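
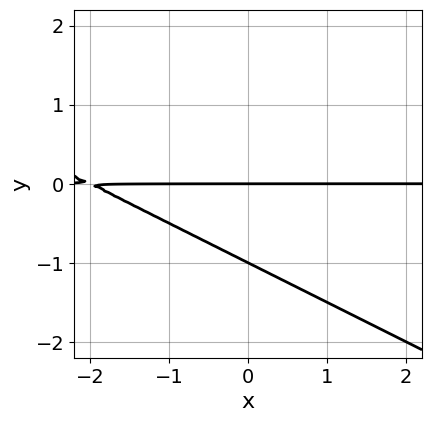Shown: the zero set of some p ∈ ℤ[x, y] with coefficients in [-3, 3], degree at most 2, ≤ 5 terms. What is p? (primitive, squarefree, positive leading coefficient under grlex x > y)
1. The degree is 2 — a generic line meets the curve in up to 2 points.
2. Observable constraints: the visible x-axis segment lies entirely on the curve; the y-axis gridline crossings are at y ∈ {-1, 0}.
3. The integer polynomial consistent with all of this is the stated p.

x*y + 2*y^2 + 2*y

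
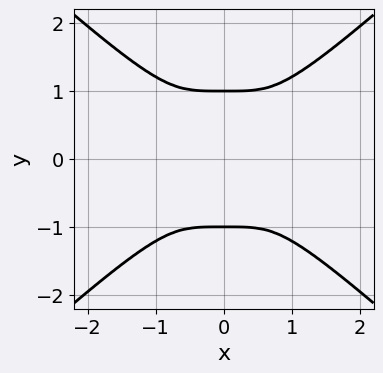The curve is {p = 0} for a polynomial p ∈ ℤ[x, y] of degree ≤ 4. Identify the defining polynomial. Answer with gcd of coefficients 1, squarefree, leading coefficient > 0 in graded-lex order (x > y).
2*x^4 - 3*y^4 + 3*y^2

deg p = 4.
Symmetries: it's symmetric under y → −y, forcing even powers of y; it's symmetric under x → −x, forcing even powers of x.
From the visible intercepts: the y-axis gridline crossings are at y ∈ {-1, 1}.
Assembling these constraints gives the stated polynomial.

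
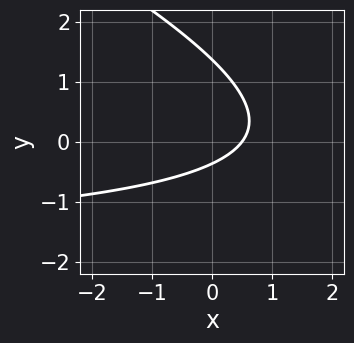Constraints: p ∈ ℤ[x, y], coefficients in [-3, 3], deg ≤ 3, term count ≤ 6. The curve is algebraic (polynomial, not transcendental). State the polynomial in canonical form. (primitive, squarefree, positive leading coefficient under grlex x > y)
(a) The degree is 2 — no degree-1 curve has this shape.
(b) Solving for integer coefficients yields p as stated.

x*y + 2*y^2 + 2*x - 2*y - 1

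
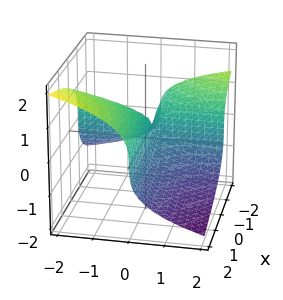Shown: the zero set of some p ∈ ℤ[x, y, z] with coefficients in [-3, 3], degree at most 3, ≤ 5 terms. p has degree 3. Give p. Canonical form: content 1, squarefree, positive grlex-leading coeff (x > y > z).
(a) The degree is 3 — a generic line meets the surface in up to 3 points.
(b) Observable constraints: it meets the y-axis at y = 0 (among the integer gridlines); it crosses the z-axis at the gridline z = 0; every point of the x-axis in the box is on the surface.
(c) Fitting integer coefficients to these (and the overall shape) gives p.

z^3 + x*y + y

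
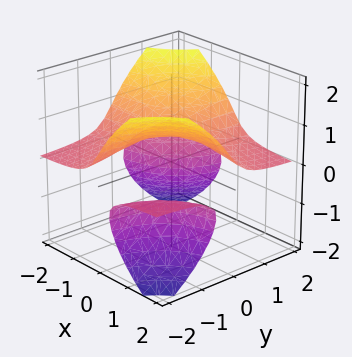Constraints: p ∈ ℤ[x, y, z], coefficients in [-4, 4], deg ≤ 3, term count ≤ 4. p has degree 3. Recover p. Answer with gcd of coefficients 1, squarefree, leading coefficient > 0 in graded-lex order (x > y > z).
3*x*y*z + 2*z^3 - 1

There are 3 components. Treating them together as one polynomial.
deg p = 3. A generic line meets the surface in up to 3 points.
From the visible intercepts: no x-intercept at any integer in the box; no y-intercept at any integer in the box.
Solving for integer coefficients yields p as stated.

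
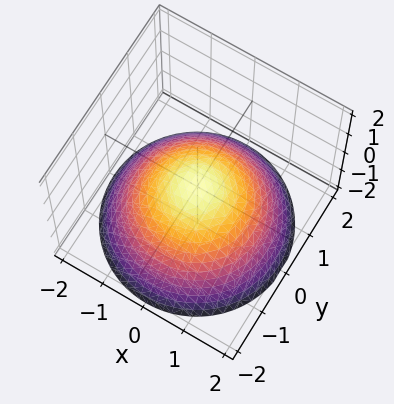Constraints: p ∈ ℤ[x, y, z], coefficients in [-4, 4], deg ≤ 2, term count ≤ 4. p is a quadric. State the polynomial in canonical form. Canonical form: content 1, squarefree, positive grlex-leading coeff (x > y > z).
The degree is 2 — a single bowl opening along one axis; a quadric.
Symmetry: the surface is invariant under rotation about z: p = q(x² + y², z).
Observable constraints: a circular section at z = -1 has radius between 1 and 2; it crosses the x-axis at the gridline x = 0; it meets the y-axis at y = 0 (among the integer gridlines).
Solving for integer coefficients yields p as stated.

x^2 + y^2 + 2*z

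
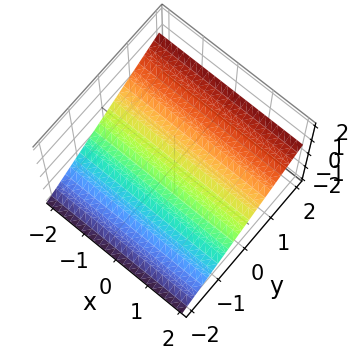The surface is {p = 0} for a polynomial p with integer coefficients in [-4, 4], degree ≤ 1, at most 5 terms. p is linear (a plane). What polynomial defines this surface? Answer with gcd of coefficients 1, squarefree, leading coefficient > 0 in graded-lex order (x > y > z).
2*y - 3*z - 2

The degree is 1 — the surface is flat (a plane).
From the visible intercepts: it misses every integer gridline on the x-axis; it crosses the y-axis at the gridline y = 1.
Solving for integer coefficients yields p as stated.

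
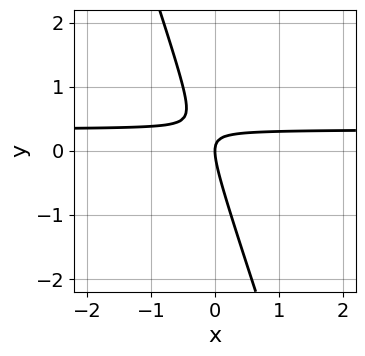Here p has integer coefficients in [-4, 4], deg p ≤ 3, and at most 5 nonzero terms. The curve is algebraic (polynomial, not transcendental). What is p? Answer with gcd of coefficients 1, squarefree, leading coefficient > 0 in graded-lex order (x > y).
3*x*y + y^2 - x

1. deg p = 2. A generic line meets the curve in up to 2 points.
2. Against the integer gridlines: it crosses the y-axis at the gridline y = 0; one x-axis crossing is at x = 0.
3. Assembling these constraints gives the stated polynomial.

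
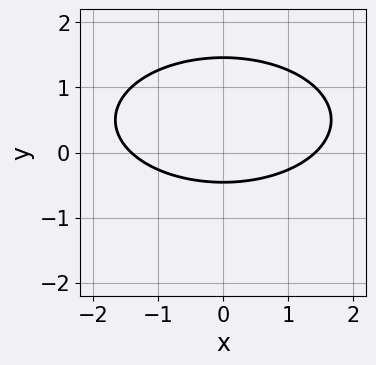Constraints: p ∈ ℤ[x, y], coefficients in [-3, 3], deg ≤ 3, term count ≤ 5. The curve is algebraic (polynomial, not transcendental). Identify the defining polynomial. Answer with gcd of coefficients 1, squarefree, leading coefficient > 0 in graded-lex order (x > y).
x^2 + 3*y^2 - 3*y - 2

The degree is 2 — no degree-1 curve has this shape.
Symmetries: it's symmetric under x → −x, forcing even powers of x.
Matching integer coefficients to the picture gives p.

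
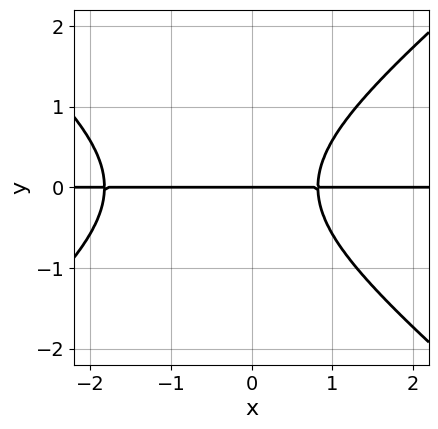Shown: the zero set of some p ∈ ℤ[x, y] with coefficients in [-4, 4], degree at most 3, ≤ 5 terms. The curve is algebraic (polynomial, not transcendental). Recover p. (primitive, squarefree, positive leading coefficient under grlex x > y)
Degree: a generic line meets the curve in up to 3 points, so deg p = 3.
Observable constraints: the visible x-axis segment lies entirely on the curve; it crosses the y-axis at the gridline y = 0.
These observations pin down the coefficients.

2*x^2*y - 3*y^3 + 2*x*y - 3*y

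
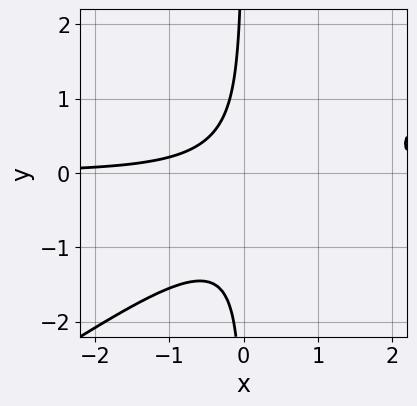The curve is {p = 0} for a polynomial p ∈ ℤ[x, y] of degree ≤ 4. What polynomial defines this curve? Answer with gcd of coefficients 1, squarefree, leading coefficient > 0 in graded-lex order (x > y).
2*x^2*y - 3*x*y^2 - 2*x*y - 1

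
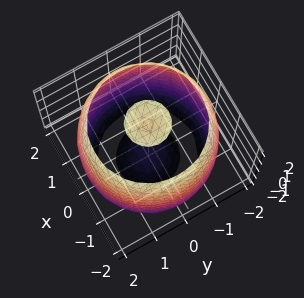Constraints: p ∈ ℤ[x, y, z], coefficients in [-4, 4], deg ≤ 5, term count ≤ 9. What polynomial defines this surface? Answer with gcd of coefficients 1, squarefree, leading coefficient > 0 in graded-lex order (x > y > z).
x^4 + 2*x^2*y^2 + y^4 - 3*x^2 - 3*y^2 + z^2 - 3

First, I count 3 distinct pieces. Treating them together as one polynomial.
Then, deg p = 4. The shape is more complex than any degree-3 surface.
Then, symmetries: the z-axis is an axis of rotation, so x and y enter only as x² + y².
Next, against the integer gridlines: a circular section at z = -1 has radius between 1 and 2.
Finally, together with the visible shape, these determine p as stated.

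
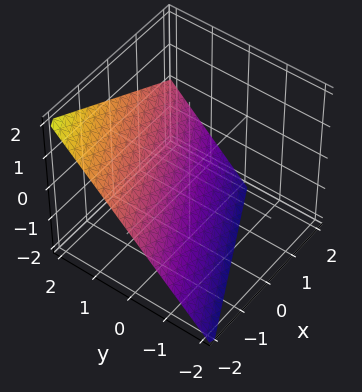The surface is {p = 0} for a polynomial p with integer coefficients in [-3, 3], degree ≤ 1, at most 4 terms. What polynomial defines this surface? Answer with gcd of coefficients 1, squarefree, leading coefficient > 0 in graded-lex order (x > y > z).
First, the degree is 1 — the surface is flat (a plane).
Then, checking where it meets the axes: it meets the z-axis at z = -1 (among the integer gridlines); one y-axis crossing is at y = 1; it crosses the x-axis at the gridline x = -2.
Finally, fitting integer coefficients to these (and the overall shape) gives p.

x - 2*y + 2*z + 2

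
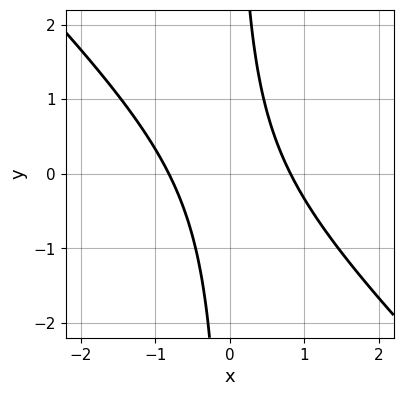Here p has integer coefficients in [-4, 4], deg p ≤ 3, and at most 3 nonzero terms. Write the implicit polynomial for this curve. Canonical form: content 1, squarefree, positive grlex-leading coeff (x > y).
deg p = 2. The shape is more complex than any degree-1 curve.
From the visible intercepts: no y-intercept at any integer in the box.
Fitting integer coefficients to these (and the overall shape) gives p.

3*x^2 + 3*x*y - 2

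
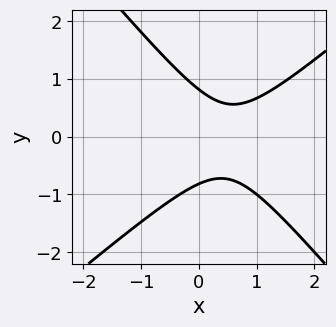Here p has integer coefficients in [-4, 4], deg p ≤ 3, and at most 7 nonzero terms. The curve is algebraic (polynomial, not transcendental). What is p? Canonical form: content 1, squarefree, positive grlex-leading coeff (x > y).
3*x^2 - x*y - 3*y^2 - 3*x + 2

deg p = 2.
Checking where it meets the axes: no x-intercept at any integer in the box.
Together with the visible shape, these determine p as stated.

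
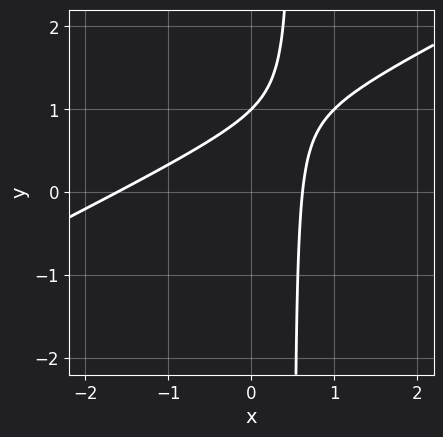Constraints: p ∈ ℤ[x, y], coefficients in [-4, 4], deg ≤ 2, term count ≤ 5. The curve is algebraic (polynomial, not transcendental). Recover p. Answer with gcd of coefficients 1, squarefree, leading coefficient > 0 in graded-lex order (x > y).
x^2 - 2*x*y + x + y - 1

First, deg p = 2. The shape is more complex than any degree-1 curve.
Next, checking where it meets the axes: it crosses the y-axis at the gridline y = 1.
Finally, these observations pin down the coefficients.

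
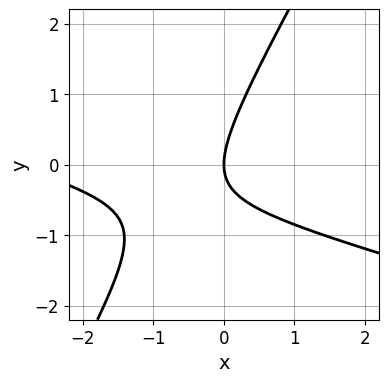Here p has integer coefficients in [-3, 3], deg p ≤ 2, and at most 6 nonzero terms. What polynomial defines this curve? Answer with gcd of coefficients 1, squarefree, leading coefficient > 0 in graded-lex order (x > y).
1. deg p = 2. No degree-1 curve has this shape.
2. Against the integer gridlines: it crosses the x-axis at the gridline x = 0; it crosses the y-axis at the gridline y = 0.
3. These observations pin down the coefficients.

x^2 + 3*x*y - 2*y^2 + 3*x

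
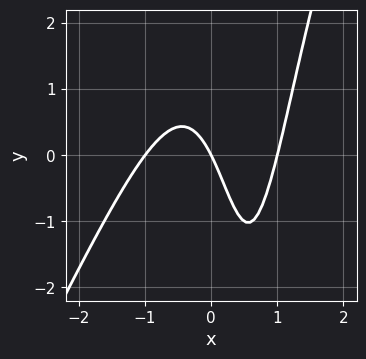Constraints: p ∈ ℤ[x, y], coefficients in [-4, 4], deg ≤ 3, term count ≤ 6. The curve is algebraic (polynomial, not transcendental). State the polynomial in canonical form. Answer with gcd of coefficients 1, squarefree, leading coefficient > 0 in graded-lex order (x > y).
(a) Degree: the shape is more complex than any degree-2 curve, so deg p = 3.
(b) Against the integer gridlines: it meets the y-axis at y = 0 (among the integer gridlines); among the integer gridlines, it crosses the x-axis at x ∈ {-1, 0, 1}.
(c) Solving for integer coefficients yields p as stated.

2*x^3 - x^2*y + x*y - 2*x - y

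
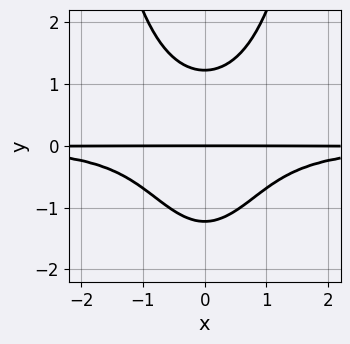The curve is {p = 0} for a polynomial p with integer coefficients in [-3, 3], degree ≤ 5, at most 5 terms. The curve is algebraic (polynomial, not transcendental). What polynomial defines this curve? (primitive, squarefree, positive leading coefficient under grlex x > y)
3*x^2*y^2 - 2*y^3 + 3*y

(a) Degree: a generic line meets the curve in up to 4 points, so deg p = 4.
(b) Symmetries: the x ↦ −x reflection is a symmetry, so x appears only in even powers.
(c) From the axis intercepts and sections: the visible x-axis segment lies entirely on the curve; it meets the y-axis at y = 0 (among the integer gridlines).
(d) Solving for integer coefficients yields p as stated.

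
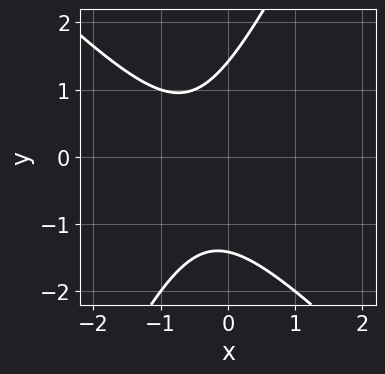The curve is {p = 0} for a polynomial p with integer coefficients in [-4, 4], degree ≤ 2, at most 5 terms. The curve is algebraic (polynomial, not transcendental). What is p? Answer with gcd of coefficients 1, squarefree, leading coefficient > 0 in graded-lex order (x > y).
(a) deg p = 2.
(b) From the visible intercepts: no x-intercept at any integer in the box.
(c) Assembling these constraints gives the stated polynomial.

2*x^2 + x*y - y^2 + 2*x + 2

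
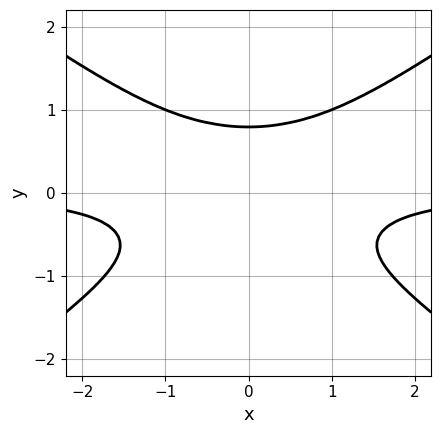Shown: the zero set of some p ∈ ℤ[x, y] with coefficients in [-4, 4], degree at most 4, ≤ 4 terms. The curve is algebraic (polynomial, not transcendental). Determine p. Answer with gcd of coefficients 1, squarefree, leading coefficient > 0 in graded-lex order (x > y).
x^2*y - 2*y^3 + 1

First, degree: the shape is more complex than any degree-2 curve, so deg p = 3.
Next, symmetries: mirror symmetry x ↦ −x ⇒ only even powers of x.
Next, from the visible intercepts: the curve avoids every integer x-axis point in the box.
Finally, assembling these constraints gives the stated polynomial.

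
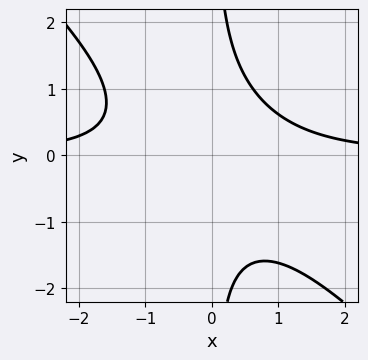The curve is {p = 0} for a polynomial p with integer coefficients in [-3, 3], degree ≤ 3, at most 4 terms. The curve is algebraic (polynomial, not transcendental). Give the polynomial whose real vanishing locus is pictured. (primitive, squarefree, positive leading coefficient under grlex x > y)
First, degree: the shape is more complex than any degree-2 curve, so deg p = 3.
Then, from the axis intercepts and sections: no y-intercept at any integer in the box; no x-intercept at any integer in the box.
Finally, these observations pin down the coefficients.

x^2*y + x*y^2 - 1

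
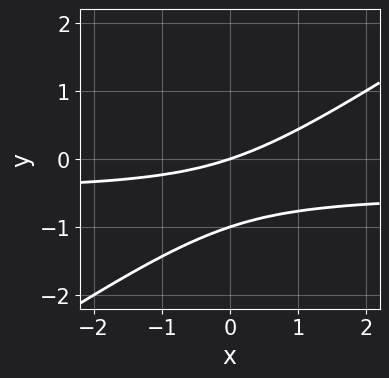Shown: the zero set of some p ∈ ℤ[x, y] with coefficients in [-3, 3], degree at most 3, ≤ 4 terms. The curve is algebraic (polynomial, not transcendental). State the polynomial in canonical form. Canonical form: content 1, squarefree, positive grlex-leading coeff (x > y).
1. The degree is 2 — a generic line meets the curve in up to 2 points.
2. From the axis intercepts and sections: the y-axis gridline crossings are at y ∈ {-1, 0}; it crosses the x-axis at the gridline x = 0.
3. Putting this together gives p.

2*x*y - 3*y^2 + x - 3*y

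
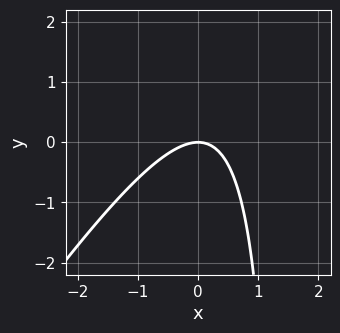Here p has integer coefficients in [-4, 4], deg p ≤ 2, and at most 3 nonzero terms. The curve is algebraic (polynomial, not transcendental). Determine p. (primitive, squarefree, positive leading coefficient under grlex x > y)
First, deg p = 2.
Next, from the axis intercepts and sections: one x-axis crossing is at x = 0; it meets the y-axis at y = 0 (among the integer gridlines).
Finally, fitting integer coefficients to these (and the overall shape) gives p.

3*x^2 - 2*x*y + 3*y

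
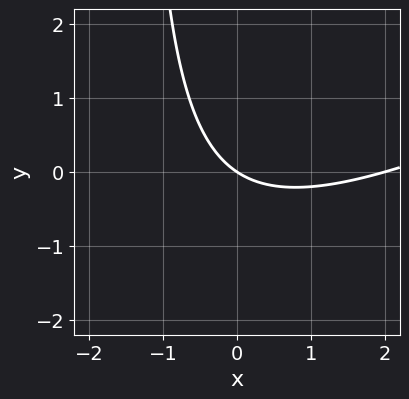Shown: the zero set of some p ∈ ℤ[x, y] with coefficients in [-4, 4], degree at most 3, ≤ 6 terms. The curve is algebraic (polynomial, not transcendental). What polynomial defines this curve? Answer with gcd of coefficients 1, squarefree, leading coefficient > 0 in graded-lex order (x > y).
deg p = 2. No degree-1 curve has this shape.
Against the integer gridlines: among the integer gridlines, it crosses the x-axis at x ∈ {0, 2}; it crosses the y-axis at the gridline y = 0.
Solving for integer coefficients yields p as stated.

x^2 - 2*x*y - 2*x - 3*y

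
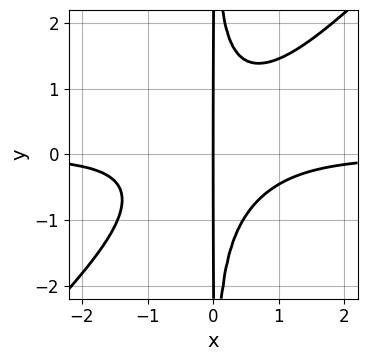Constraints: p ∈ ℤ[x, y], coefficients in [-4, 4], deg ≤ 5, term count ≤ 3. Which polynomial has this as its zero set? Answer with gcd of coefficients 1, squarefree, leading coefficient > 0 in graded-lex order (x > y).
First, deg p = 4. A generic line meets the curve in up to 4 points.
Then, reading off the gridlines: it meets the x-axis at x = 0 (among the integer gridlines); every point of the y-axis in the box is on the curve.
Finally, putting this together gives p.

3*x^3*y - 3*x^2*y^2 + 2*x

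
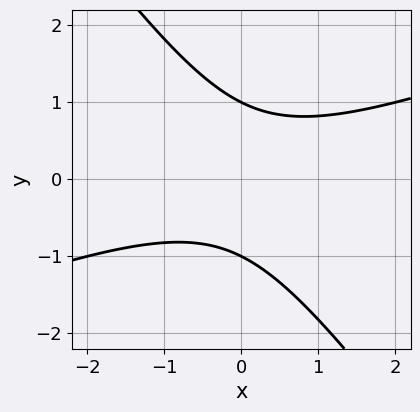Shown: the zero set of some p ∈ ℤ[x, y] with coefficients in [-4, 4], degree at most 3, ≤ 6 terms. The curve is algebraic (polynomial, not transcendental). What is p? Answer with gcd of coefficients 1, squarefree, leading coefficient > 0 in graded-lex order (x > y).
x^2 - 2*x*y - 2*y^2 + 2

(a) The degree is 2 — the shape is more complex than any degree-1 curve.
(b) Observable constraints: no x-intercept at any integer in the box; the y-axis gridline crossings are at y ∈ {-1, 1}.
(c) Together with the visible shape, these determine p as stated.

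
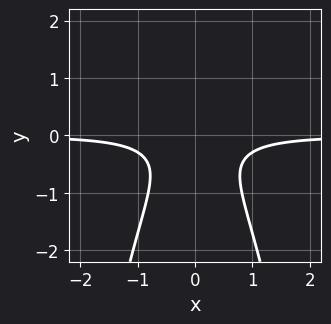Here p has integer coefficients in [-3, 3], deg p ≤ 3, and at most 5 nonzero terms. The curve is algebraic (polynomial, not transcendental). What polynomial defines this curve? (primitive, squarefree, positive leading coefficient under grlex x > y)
3*x^2*y + 2*y^2 + y + 1

1. Degree: no degree-2 curve has this shape, so deg p = 3.
2. Symmetries: the x ↦ −x reflection is a symmetry, so x appears only in even powers.
3. Observable constraints: the curve avoids every integer x-axis point in the box; the curve avoids every integer y-axis point in the box.
4. Assembling these constraints gives the stated polynomial.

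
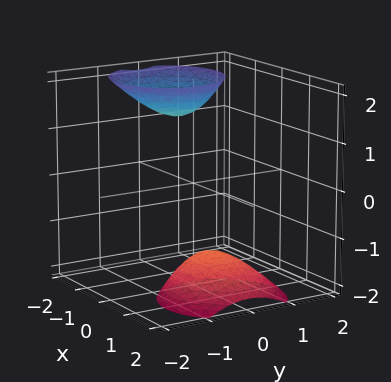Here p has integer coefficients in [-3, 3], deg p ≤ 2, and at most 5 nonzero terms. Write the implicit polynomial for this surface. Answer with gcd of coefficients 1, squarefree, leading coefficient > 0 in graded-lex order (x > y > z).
(a) I count 2 distinct pieces.
(b) Degree: the shape is more complex than any degree-1 surface, so deg p = 2.
(c) Reading off the gridlines: no x-intercept at any integer in the box; it misses every integer gridline on the y-axis.
(d) Assembling these constraints gives the stated polynomial.

3*x^2 + 3*x*z + 3*y^2 - z^2 + 3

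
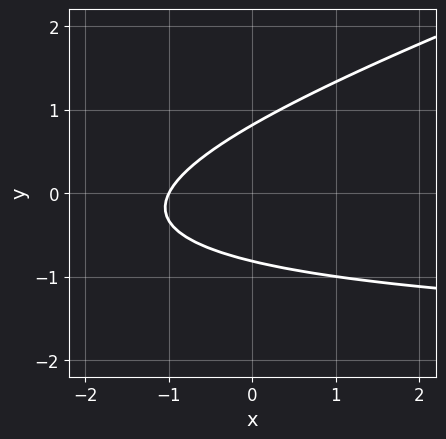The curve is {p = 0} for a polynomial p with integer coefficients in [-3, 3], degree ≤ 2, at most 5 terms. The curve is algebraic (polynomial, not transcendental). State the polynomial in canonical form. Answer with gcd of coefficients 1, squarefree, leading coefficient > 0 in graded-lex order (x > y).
x*y - 3*y^2 + 2*x + 2

1. The degree is 2 — the shape is more complex than any degree-1 curve.
2. Observable constraints: one x-axis crossing is at x = -1.
3. Solving for integer coefficients yields p as stated.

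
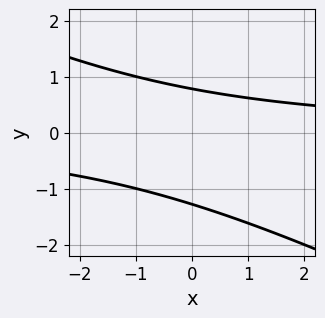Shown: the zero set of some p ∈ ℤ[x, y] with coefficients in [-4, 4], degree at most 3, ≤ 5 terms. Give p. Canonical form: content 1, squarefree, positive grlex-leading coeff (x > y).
x*y + 2*y^2 + y - 2

First, the degree is 2 — no degree-1 curve has this shape.
Next, observable constraints: it misses every integer gridline on the x-axis.
Finally, solving for integer coefficients yields p as stated.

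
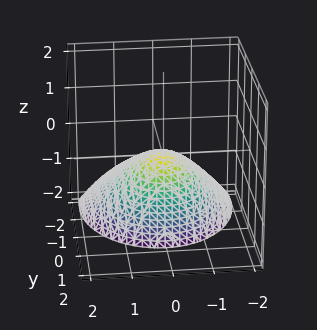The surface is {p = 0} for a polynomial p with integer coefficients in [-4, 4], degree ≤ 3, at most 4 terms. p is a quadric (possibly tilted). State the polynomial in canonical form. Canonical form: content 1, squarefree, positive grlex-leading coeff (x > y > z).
First, deg p = 2. No degree-1 surface has this shape.
Then, against the integer gridlines: it crosses the x-axis at the gridline x = 0; one z-axis crossing is at z = 0.
Finally, matching integer coefficients to the picture gives p.

3*x^2 + 2*y^2 - 3*y*z + 3*z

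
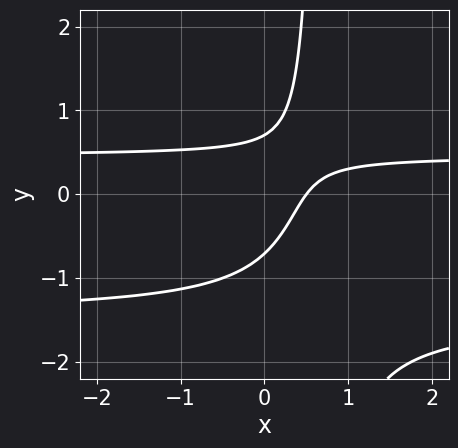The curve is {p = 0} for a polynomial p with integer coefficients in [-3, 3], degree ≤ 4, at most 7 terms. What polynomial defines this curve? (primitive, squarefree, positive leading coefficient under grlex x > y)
1. The degree is 3 — no degree-2 curve has this shape.
2. Matching integer coefficients to the picture gives p.

3*x*y^2 + 3*x*y - 2*y^2 - 2*x + 1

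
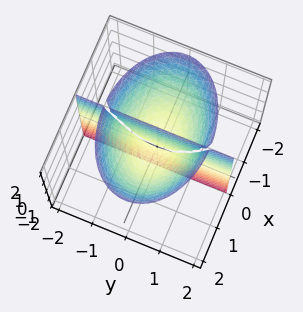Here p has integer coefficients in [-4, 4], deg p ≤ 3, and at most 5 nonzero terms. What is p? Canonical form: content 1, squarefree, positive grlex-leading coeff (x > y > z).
x^3 + 2*x*y^2 - 2*x*z

(a) I count 2 distinct pieces. They look like related sheets of one shape, so recover p as a whole.
(b) The degree is 3 — the shape is more complex than any degree-2 surface.
(c) From the axis intercepts and sections: every point of the y-axis in the box is on the surface; every point of the z-axis in the box is on the surface; it meets the x-axis at x = 0 (among the integer gridlines).
(d) These observations pin down the coefficients.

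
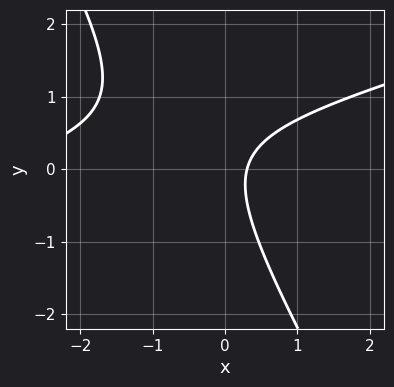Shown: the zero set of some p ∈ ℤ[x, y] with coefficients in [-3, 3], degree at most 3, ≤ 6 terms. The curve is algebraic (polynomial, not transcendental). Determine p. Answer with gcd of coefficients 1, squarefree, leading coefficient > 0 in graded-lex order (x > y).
1. deg p = 2. The shape is more complex than any degree-1 curve.
2. Checking where it meets the axes: no y-intercept at any integer in the box.
3. These observations pin down the coefficients.

x^2 - 3*x*y - 2*y^2 + 3*x - 1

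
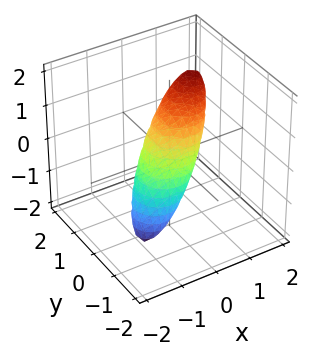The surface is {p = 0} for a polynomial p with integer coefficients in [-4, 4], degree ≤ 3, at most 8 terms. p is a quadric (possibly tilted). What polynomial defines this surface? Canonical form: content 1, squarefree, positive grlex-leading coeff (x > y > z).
The degree is 2 — a generic line meets the surface in up to 2 points.
Solving for integer coefficients yields p as stated.

2*x^2 - 3*x*z + 2*y^2 - 2*y*z + 2*z^2 - 1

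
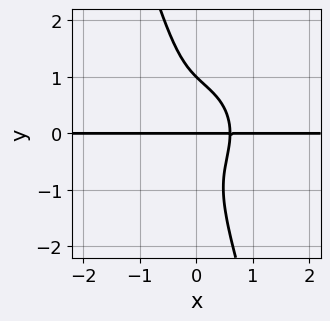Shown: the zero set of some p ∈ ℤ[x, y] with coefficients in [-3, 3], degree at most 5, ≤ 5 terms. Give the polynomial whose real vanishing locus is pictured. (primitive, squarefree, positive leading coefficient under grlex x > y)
3*x^3*y + 3*x*y^3 + y^4 + x^2*y - y

(a) Degree: the shape is more complex than any degree-3 curve, so deg p = 4.
(b) From the visible intercepts: the visible x-axis segment lies entirely on the curve; the y-axis gridline crossings are at y ∈ {0, 1}.
(c) Solving for integer coefficients yields p as stated.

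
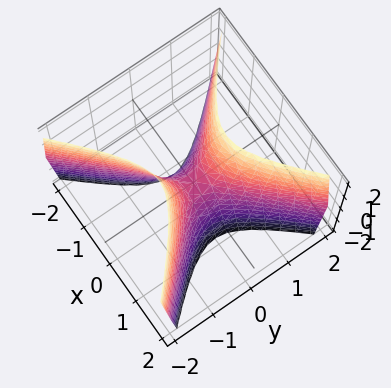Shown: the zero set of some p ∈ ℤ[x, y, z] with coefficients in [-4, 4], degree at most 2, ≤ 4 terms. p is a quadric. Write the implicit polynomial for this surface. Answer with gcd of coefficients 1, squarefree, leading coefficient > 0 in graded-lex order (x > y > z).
The degree is 2 — a hyperbolic paraboloid; a quadric.
Symmetries: it's symmetric under x → −x, forcing even powers of x; mirror symmetry y ↦ −y ⇒ only even powers of y.
From the axis intercepts and sections: it crosses the y-axis at the gridline y = 0; it crosses the z-axis at the gridline z = 0; it crosses the x-axis at the gridline x = 0.
The integer polynomial consistent with all of this is the stated p.

3*x^2 - 3*y^2 + z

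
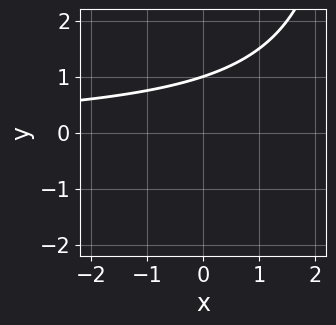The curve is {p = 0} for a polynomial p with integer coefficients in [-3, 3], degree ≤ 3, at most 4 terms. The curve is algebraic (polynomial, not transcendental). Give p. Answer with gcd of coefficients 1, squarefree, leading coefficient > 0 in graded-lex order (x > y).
x*y - 3*y + 3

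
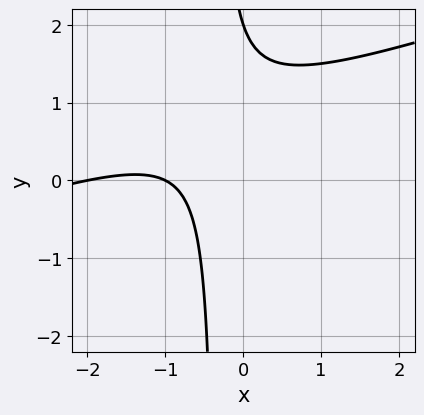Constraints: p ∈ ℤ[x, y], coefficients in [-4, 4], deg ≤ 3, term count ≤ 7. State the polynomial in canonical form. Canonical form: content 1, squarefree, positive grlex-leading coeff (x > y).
x^2 - 3*x*y + 3*x - y + 2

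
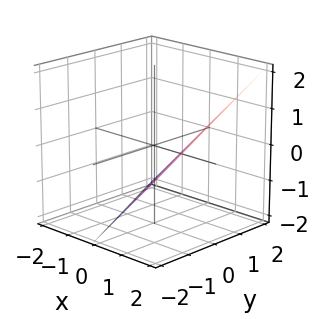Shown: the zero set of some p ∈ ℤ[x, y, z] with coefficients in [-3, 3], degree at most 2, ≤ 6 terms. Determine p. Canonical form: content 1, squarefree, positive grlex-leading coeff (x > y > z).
2*x + y - 2*z - 2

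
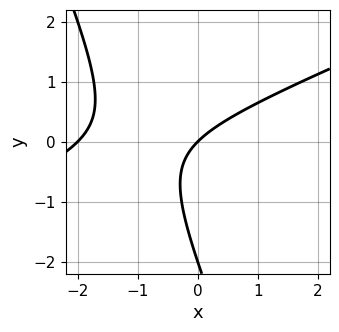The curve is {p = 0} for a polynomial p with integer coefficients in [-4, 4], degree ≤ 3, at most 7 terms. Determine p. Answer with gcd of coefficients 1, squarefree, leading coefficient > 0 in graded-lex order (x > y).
First, the degree is 2 — the shape is more complex than any degree-1 curve.
Next, against the integer gridlines: the x-axis gridline crossings are at x ∈ {-2, 0}; the y-axis gridline crossings are at y ∈ {-2, 0}.
Finally, these observations pin down the coefficients.

x^2 - 2*x*y - y^2 + 2*x - 2*y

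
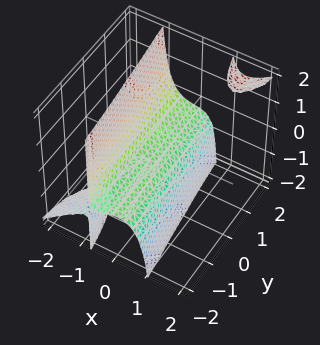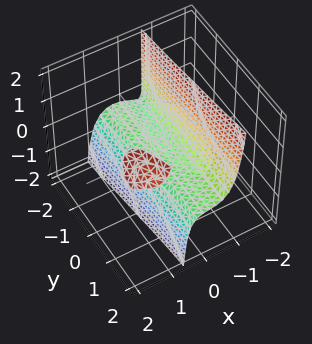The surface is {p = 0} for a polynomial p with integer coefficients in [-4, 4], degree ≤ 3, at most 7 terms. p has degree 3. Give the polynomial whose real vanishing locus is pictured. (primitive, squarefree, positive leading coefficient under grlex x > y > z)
3*x^3 - 3*x^2*z - x*y*z + 3*z + 1

(a) The picture has 3 separate pieces. Treating them together as one polynomial.
(b) The degree is 3 — a generic line meets the surface in up to 3 points.
(c) Against the integer gridlines: it misses every integer gridline on the y-axis.
(d) The integer polynomial consistent with all of this is the stated p.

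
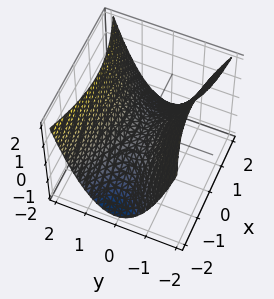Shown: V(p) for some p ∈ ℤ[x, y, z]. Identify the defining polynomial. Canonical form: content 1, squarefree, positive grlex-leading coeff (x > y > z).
The degree is 2 — a saddle surface; a quadric.
Symmetries: it's symmetric under y → −y, forcing even powers of y; mirror symmetry x ↦ −x ⇒ only even powers of x.
Observable constraints: it meets the z-axis at z = 0 (among the integer gridlines); it crosses the y-axis at the gridline y = 0.
Solving for integer coefficients yields p as stated.

x^2 - 3*y^2 + 3*z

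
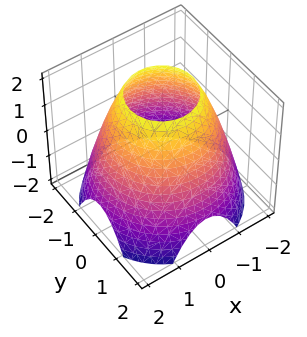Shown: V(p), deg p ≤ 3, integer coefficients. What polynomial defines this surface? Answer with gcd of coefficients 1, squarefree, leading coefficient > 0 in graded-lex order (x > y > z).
1. The degree is 2 — no degree-1 surface has this shape.
2. Symmetries: rotational symmetry about the z-axis ⇒ p depends on x, y only through x² + y².
3. Reading off the gridlines: no z-intercept at any integer in the box; a circular section at z = 2 has radius exactly 1.
4. The integer polynomial consistent with all of this is the stated p.

x^2 + y^2 + z - 3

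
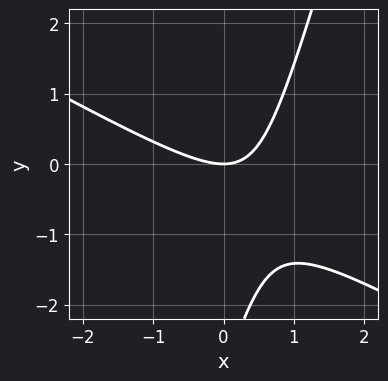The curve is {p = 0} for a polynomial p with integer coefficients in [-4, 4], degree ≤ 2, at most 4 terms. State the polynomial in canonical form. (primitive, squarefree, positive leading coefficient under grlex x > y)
2*x^2 + 3*x*y - y^2 - 3*y

(a) Degree: a generic line meets the curve in up to 2 points, so deg p = 2.
(b) From the axis intercepts and sections: it crosses the x-axis at the gridline x = 0; it meets the y-axis at y = 0 (among the integer gridlines).
(c) Matching integer coefficients to the picture gives p.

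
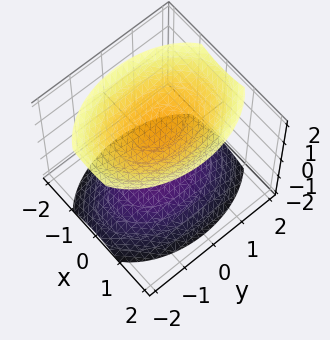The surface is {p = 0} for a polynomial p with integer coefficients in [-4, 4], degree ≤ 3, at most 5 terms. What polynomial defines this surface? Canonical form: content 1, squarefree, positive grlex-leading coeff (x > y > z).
2*x^2 + y^2 - 2*z^2 + 3

First, I count 2 distinct pieces. They look like related sheets of one shape, so recover p as a whole.
Then, deg p = 2. Two sheets facing apart; a quadric.
Then, symmetries: it's symmetric under x → −x, forcing even powers of x; mirror symmetry y ↦ −y ⇒ only even powers of y; mirror symmetry z ↦ −z ⇒ only even powers of z.
Next, reading off the gridlines: it misses every integer gridline on the y-axis; the surface avoids every integer x-axis point in the box.
Finally, solving for integer coefficients yields p as stated.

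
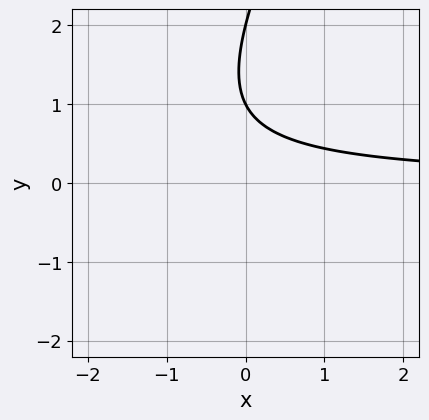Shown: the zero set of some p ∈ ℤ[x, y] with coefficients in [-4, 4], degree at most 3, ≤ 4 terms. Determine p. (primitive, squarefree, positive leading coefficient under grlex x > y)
2*x*y - y^2 + 3*y - 2

First, deg p = 2. The shape is more complex than any degree-1 curve.
Then, from the axis intercepts and sections: the y-axis gridline crossings are at y ∈ {1, 2}; the curve avoids every integer x-axis point in the box.
Finally, together with the visible shape, these determine p as stated.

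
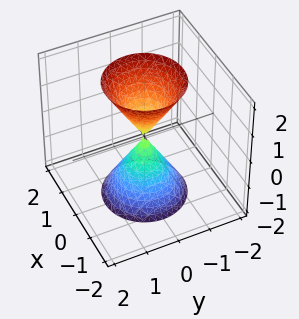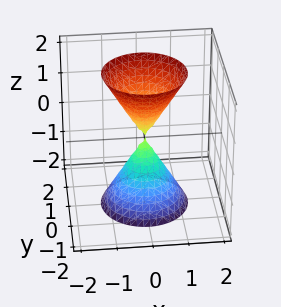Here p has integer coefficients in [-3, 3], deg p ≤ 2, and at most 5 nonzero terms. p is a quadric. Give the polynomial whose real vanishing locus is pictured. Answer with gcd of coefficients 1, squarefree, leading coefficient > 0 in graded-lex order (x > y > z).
3*x^2 + 3*y^2 - z^2

(a) The picture has 2 separate pieces.
(b) Degree: a double cone through the origin; a quadric, so deg p = 2.
(c) Symmetries: mirror symmetry z ↦ −z ⇒ only even powers of z; the surface is invariant under rotation about z: p = q(x² + y², z).
(d) From the visible intercepts: a circular section at z = -2 has radius between 1 and 2; it meets the y-axis at y = 0 (among the integer gridlines); it crosses the x-axis at the gridline x = 0; one z-axis crossing is at z = 0.
(e) Assembling these constraints gives the stated polynomial.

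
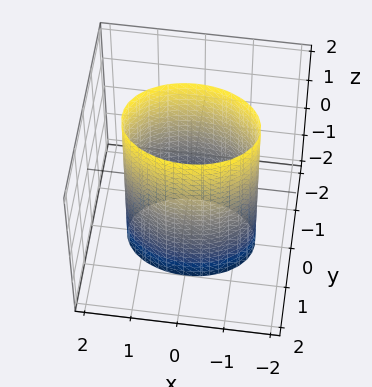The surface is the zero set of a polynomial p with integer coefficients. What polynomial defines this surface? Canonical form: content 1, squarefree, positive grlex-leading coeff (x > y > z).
x^2 + 2*y^2 - 2

1. Degree: constant cross-section along one axis; a quadric, so deg p = 2.
2. Symmetries: the z ↦ −z reflection is a symmetry, so z appears only in even powers; the x ↦ −x reflection is a symmetry, so x appears only in even powers; it's symmetric under y → −y, forcing even powers of y.
3. From the visible intercepts: among the integer gridlines, it crosses the y-axis at y ∈ {-1, 1}; no z-intercept at any integer in the box.
4. Matching integer coefficients to the picture gives p.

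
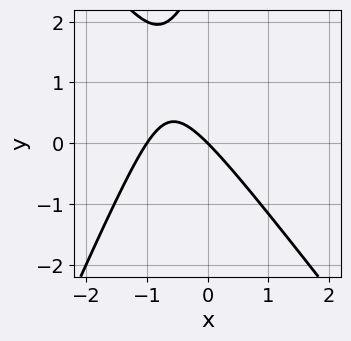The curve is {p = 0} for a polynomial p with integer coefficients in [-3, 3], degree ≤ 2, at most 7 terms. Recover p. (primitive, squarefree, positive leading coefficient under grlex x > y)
3*x^2 + x*y - y^2 + 3*x + 3*y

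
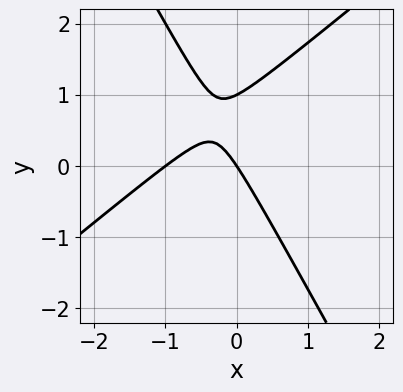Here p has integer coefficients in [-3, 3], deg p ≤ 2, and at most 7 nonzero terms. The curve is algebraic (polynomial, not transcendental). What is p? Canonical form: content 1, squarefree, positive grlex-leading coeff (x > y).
deg p = 2. No degree-1 curve has this shape.
From the axis intercepts and sections: the y-axis gridline crossings are at y ∈ {0, 1}; among the integer gridlines, it crosses the x-axis at x ∈ {-1, 0}.
Together with the visible shape, these determine p as stated.

3*x^2 - 2*x*y - 2*y^2 + 3*x + 2*y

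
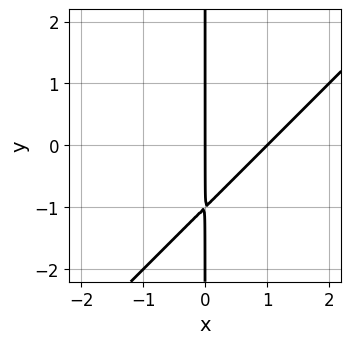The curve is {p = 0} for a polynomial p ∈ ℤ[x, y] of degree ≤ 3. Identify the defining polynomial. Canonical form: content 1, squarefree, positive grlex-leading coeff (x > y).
1. Degree: the shape is more complex than any degree-1 curve, so deg p = 2.
2. Reading off the gridlines: among the integer gridlines, it crosses the x-axis at x ∈ {0, 1}; every point of the y-axis in the box is on the curve.
3. Together with the visible shape, these determine p as stated.

x^2 - x*y - x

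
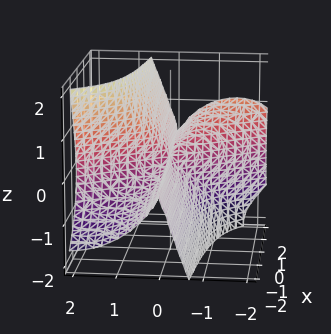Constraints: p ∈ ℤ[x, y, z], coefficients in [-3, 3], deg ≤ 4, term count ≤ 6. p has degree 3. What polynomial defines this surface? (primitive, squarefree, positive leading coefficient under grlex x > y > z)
(a) Degree: no degree-2 surface has this shape, so deg p = 3.
(b) From the axis intercepts and sections: it meets the y-axis at y = 0 (among the integer gridlines); the visible x-axis segment lies entirely on the surface; it crosses the z-axis at the gridline z = 0.
(c) Putting this together gives p.

3*x*y^2 + 2*y^3 + 2*y*z^2 - z^3 - y^2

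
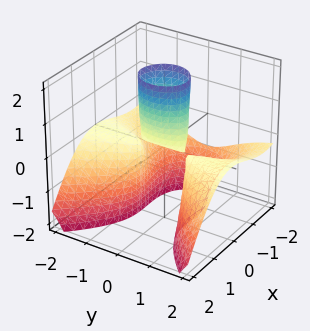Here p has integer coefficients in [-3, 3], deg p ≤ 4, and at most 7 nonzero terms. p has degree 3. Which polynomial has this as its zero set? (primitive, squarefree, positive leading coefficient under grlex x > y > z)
x^3 + x^2*z + 2*y^2*z + 3*x^2 - z

(a) The picture has 2 separate pieces. They look like related sheets of one shape, so recover p as a whole.
(b) The degree is 3 — the shape is more complex than any degree-2 surface.
(c) From the visible intercepts: every point of the y-axis in the box is on the surface; it crosses the z-axis at the gridline z = 0; one x-axis crossing is at x = 0.
(d) These observations pin down the coefficients.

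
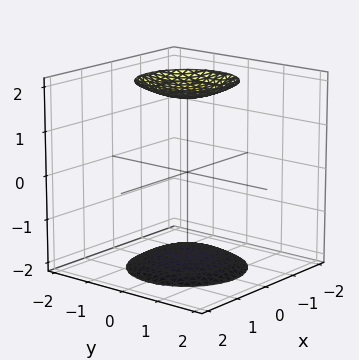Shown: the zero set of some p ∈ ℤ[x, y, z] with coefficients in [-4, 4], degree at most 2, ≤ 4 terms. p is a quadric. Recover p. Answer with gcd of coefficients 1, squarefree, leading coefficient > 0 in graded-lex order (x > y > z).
x^2 + y^2 - z^2 + 3

1. There are 2 components. Treating them together as one polynomial.
2. Degree: two separate bowl-shaped sheets opening away from each other; a quadric, so deg p = 2.
3. Symmetries: the z ↦ −z reflection is a symmetry, so z appears only in even powers; the surface is invariant under rotation about z: p = q(x² + y², z).
4. Observable constraints: it misses every integer gridline on the x-axis; a circular section at z = 2 has radius exactly 1.
5. Together with the visible shape, these determine p as stated.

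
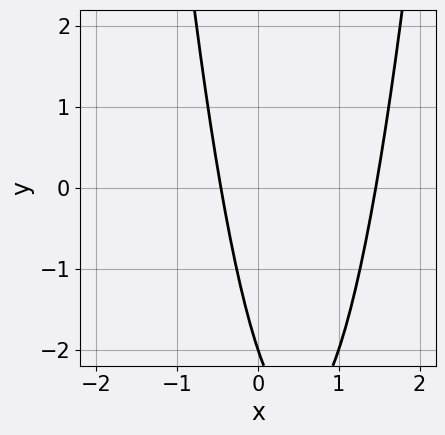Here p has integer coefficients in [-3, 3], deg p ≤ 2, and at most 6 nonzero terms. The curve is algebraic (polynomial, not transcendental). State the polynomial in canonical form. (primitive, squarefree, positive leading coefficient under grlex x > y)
1. Degree: no degree-1 curve has this shape, so deg p = 2.
2. From the visible intercepts: it meets the y-axis at y = -2 (among the integer gridlines).
3. Solving for integer coefficients yields p as stated.

3*x^2 - 3*x - y - 2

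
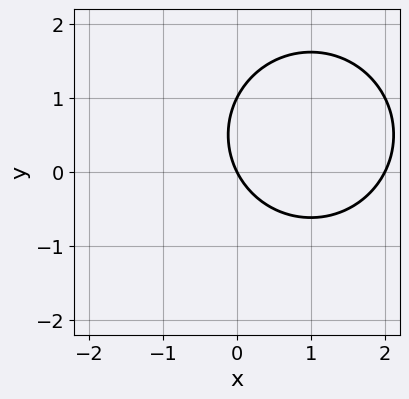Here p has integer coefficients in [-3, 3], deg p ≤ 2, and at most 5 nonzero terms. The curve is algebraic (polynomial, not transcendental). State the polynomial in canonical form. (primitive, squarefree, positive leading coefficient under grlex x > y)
First, the degree is 2 — no degree-1 curve has this shape.
Then, from the axis intercepts and sections: the x-axis gridline crossings are at x ∈ {0, 2}; among the integer gridlines, it crosses the y-axis at y ∈ {0, 1}.
Finally, assembling these constraints gives the stated polynomial.

x^2 + y^2 - 2*x - y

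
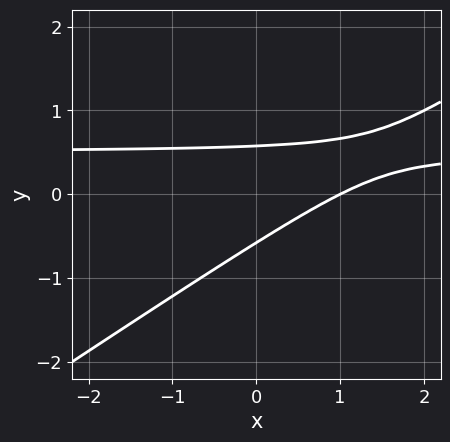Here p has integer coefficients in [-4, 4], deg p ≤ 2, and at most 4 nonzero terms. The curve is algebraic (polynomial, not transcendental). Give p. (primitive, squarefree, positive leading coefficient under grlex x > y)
First, deg p = 2. The shape is more complex than any degree-1 curve.
Then, against the integer gridlines: it meets the x-axis at x = 1 (among the integer gridlines).
Finally, the integer polynomial consistent with all of this is the stated p.

2*x*y - 3*y^2 - x + 1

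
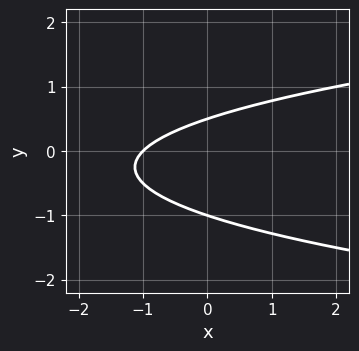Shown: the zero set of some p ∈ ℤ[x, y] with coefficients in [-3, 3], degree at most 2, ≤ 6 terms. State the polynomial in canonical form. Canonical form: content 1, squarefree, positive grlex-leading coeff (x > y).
2*y^2 - x + y - 1

(a) The degree is 2 — no degree-1 curve has this shape.
(b) Reading off the gridlines: one x-axis crossing is at x = -1; it meets the y-axis at y = -1 (among the integer gridlines).
(c) Solving for integer coefficients yields p as stated.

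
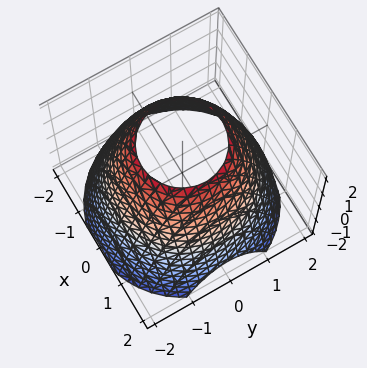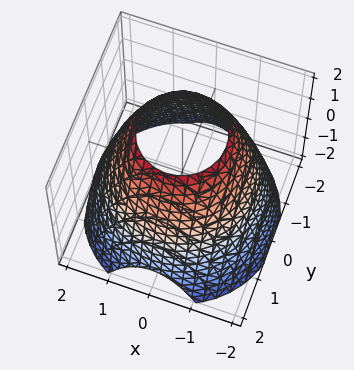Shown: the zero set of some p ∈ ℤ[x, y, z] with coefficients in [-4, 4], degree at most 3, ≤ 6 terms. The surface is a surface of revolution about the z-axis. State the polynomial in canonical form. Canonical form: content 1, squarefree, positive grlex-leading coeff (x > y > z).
x^2 + y^2 + z - 3

The degree is 2 — no degree-1 surface has this shape.
Symmetry: every cross-section ⟂ z is a circle, so x, y appear only via x² + y².
From the axis intercepts and sections: a circular section at z = 1 has radius between 1 and 2; no z-intercept at any integer in the box.
Matching integer coefficients to the picture gives p.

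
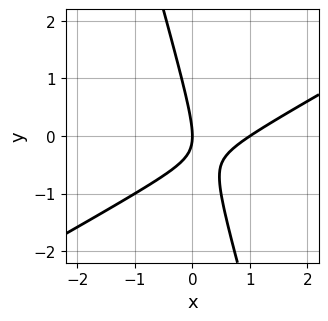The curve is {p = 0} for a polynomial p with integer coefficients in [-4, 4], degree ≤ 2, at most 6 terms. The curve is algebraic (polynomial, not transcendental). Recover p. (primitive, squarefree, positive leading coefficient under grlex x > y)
Degree: no degree-1 curve has this shape, so deg p = 2.
Checking where it meets the axes: the x-axis gridline crossings are at x ∈ {0, 1}; it meets the y-axis at y = 0 (among the integer gridlines).
Together with the visible shape, these determine p as stated.

2*x^2 - 3*x*y - y^2 - 2*x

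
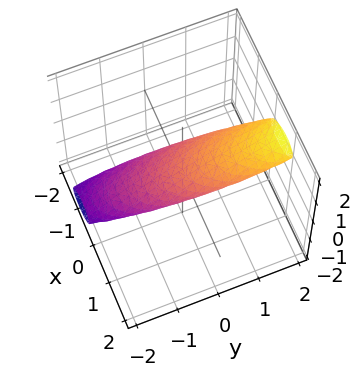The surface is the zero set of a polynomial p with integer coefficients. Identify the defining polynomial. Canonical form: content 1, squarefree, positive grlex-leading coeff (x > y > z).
deg p = 2. The shape is more complex than any degree-1 surface.
Reading off the gridlines: among the integer gridlines, it crosses the y-axis at y ∈ {-1, 1}.
Assembling these constraints gives the stated polynomial.

2*x^2 - 2*x*z + y^2 - 3*y*z + 3*z^2 - 1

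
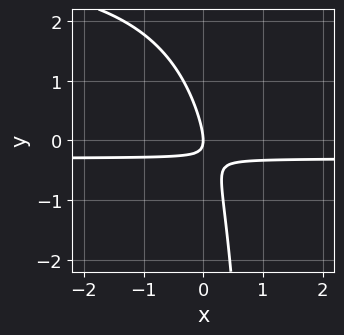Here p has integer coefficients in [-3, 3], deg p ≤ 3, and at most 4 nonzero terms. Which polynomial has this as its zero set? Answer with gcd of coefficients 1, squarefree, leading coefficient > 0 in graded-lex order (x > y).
First, deg p = 3.
Next, reading off the gridlines: it meets the x-axis at x = 0 (among the integer gridlines); one y-axis crossing is at y = 0.
Finally, together with the visible shape, these determine p as stated.

x*y^2 - 3*x*y - y^2 - x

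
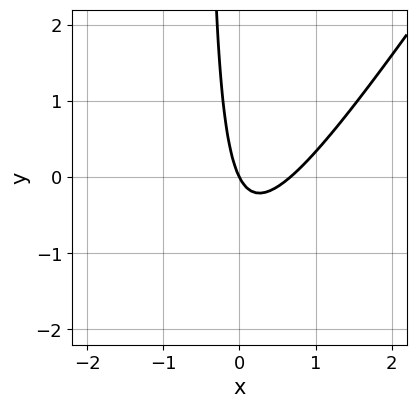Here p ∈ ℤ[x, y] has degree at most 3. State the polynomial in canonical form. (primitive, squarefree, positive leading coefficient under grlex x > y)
(a) deg p = 2. A generic line meets the curve in up to 2 points.
(b) Checking where it meets the axes: it meets the x-axis at x = 0 (among the integer gridlines); it meets the y-axis at y = 0 (among the integer gridlines).
(c) Putting this together gives p.

3*x^2 - 2*x*y - 2*x - y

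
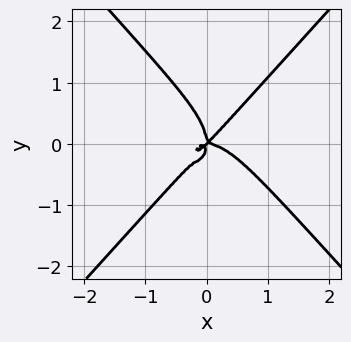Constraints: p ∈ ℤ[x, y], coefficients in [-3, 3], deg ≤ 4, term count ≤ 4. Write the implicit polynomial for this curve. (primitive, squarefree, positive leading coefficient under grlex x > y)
3*x^4 - 2*y^4 + 2*x^2*y - 2*x*y^2

1. Degree: a generic line meets the curve in up to 4 points, so deg p = 4.
2. From the visible intercepts: one y-axis crossing is at y = 0; it meets the x-axis at x = 0 (among the integer gridlines).
3. Together with the visible shape, these determine p as stated.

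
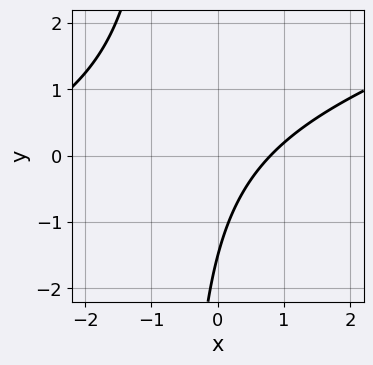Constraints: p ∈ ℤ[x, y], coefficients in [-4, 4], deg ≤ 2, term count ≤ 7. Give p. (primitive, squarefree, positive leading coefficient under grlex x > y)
x^2 - 3*x*y + 3*x - 2*y - 3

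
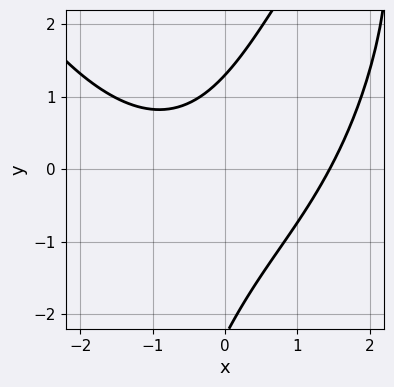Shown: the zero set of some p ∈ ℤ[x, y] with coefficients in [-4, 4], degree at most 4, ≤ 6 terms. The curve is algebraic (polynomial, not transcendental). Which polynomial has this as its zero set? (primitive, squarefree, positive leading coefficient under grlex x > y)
1. Degree: the shape is more complex than any degree-2 curve, so deg p = 3.
2. Solving for integer coefficients yields p as stated.

x^3 - 3*x*y + y^2 + y - 3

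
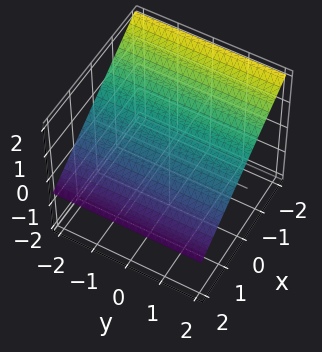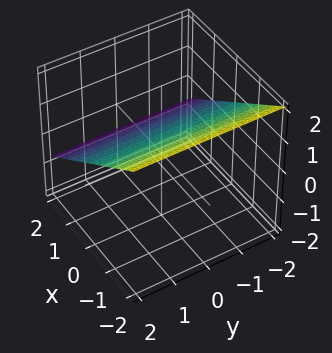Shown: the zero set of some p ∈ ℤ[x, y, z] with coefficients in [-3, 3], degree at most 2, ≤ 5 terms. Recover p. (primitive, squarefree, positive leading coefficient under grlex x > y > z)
2*x + 3*z - 2

First, deg p = 1. The surface is flat (a plane).
Next, against the integer gridlines: it crosses the x-axis at the gridline x = 1; the surface avoids every integer y-axis point in the box.
Finally, these observations pin down the coefficients.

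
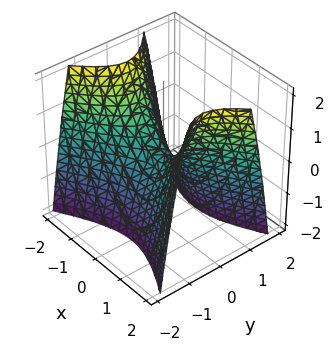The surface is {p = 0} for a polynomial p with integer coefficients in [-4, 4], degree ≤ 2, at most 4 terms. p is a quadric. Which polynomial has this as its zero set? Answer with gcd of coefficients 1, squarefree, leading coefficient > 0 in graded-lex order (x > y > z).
The degree is 2 — a saddle surface; a quadric.
Symmetries: it's symmetric under x → −x, forcing even powers of x; mirror symmetry y ↦ −y ⇒ only even powers of y.
Checking where it meets the axes: it crosses the z-axis at the gridline z = 0; one y-axis crossing is at y = 0.
Solving for integer coefficients yields p as stated.

x^2 - 2*y^2 - z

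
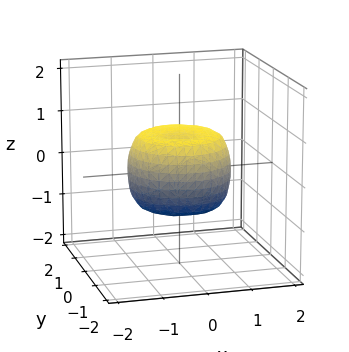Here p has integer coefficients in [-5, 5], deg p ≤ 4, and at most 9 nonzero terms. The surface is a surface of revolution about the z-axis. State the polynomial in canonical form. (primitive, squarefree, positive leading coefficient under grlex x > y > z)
2*x^4 + 4*x^2*y^2 + 2*y^4 - 2*x^2 - 2*y^2 + 2*z^2 - 1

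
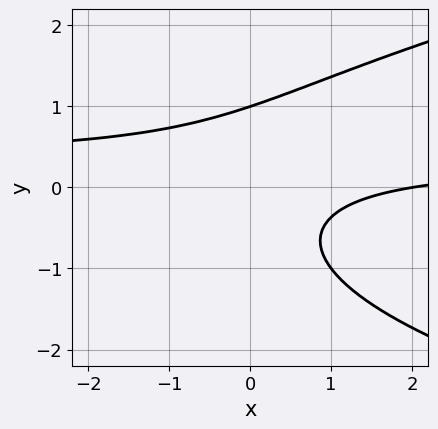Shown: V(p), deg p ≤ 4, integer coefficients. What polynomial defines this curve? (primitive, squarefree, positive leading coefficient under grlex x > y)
deg p = 3. The shape is more complex than any degree-2 curve.
From the axis intercepts and sections: it meets the y-axis at y = 1 (among the integer gridlines); it meets the x-axis at x = 2 (among the integer gridlines).
Together with the visible shape, these determine p as stated.

2*y^3 - 3*x*y + x - 2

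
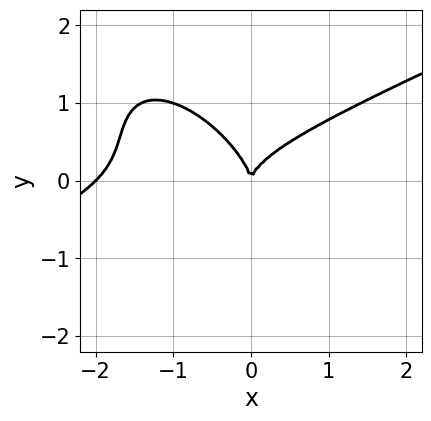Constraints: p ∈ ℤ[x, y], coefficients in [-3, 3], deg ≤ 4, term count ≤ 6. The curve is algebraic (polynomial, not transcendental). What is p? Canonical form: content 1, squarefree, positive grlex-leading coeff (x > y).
x^3 - x^2*y - 2*x*y^2 - 2*y^3 + 2*x^2

deg p = 3. A generic line meets the curve in up to 3 points.
From the visible intercepts: it crosses the y-axis at the gridline y = 0; among the integer gridlines, it crosses the x-axis at x ∈ {-2, 0}.
Solving for integer coefficients yields p as stated.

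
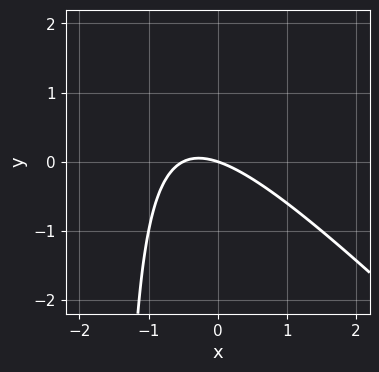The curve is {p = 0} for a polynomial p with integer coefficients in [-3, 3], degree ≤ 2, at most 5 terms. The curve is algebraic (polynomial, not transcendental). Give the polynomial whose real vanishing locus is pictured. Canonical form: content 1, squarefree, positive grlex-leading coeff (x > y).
Degree: the shape is more complex than any degree-1 curve, so deg p = 2.
Checking where it meets the axes: it crosses the x-axis at the gridline x = 0; it meets the y-axis at y = 0 (among the integer gridlines).
Assembling these constraints gives the stated polynomial.

2*x^2 + 2*x*y + x + 3*y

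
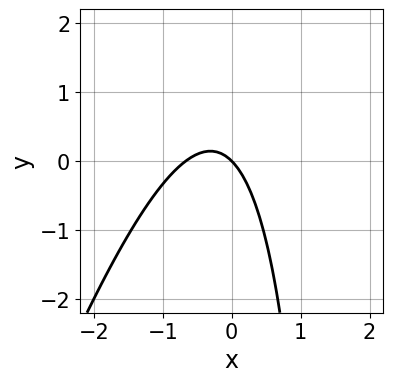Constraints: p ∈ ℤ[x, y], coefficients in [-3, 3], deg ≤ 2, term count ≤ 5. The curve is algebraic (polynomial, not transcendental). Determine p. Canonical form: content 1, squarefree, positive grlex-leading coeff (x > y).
3*x^2 - x*y + 2*x + 2*y

1. Degree: no degree-1 curve has this shape, so deg p = 2.
2. Against the integer gridlines: it meets the x-axis at x = 0 (among the integer gridlines); it meets the y-axis at y = 0 (among the integer gridlines).
3. Assembling these constraints gives the stated polynomial.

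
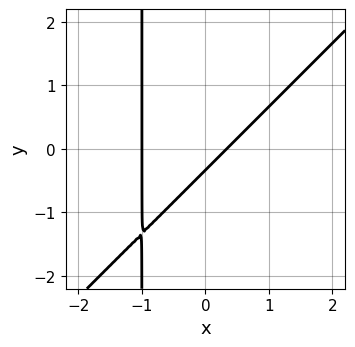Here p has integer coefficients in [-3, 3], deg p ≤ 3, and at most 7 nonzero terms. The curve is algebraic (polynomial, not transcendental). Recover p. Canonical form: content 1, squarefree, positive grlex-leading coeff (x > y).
deg p = 2.
From the visible intercepts: one x-axis crossing is at x = -1.
The integer polynomial consistent with all of this is the stated p.

3*x^2 - 3*x*y + 2*x - 3*y - 1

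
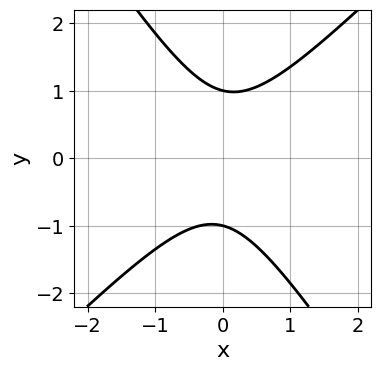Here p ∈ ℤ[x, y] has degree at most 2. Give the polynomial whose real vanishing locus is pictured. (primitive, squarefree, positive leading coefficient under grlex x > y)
3*x^2 - x*y - 2*y^2 + 2

deg p = 2. A generic line meets the curve in up to 2 points.
Against the integer gridlines: it misses every integer gridline on the x-axis; the y-axis gridline crossings are at y ∈ {-1, 1}.
These observations pin down the coefficients.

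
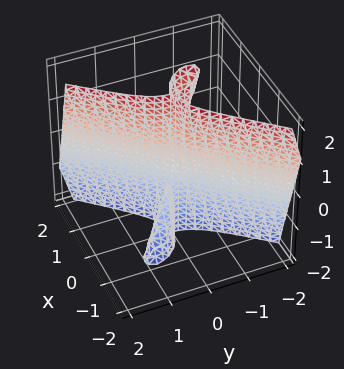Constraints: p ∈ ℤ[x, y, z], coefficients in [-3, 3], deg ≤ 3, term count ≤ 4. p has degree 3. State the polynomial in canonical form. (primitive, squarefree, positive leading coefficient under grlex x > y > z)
(a) The picture has 2 separate pieces. They look like related sheets of one shape, so recover p as a whole.
(b) Degree: the shape is more complex than any degree-2 surface, so deg p = 3.
(c) Reading off the gridlines: it meets the x-axis at x = 0 (among the integer gridlines); every point of the z-axis in the box is on the surface; it crosses the y-axis at the gridline y = 0.
(d) Matching integer coefficients to the picture gives p.

3*x^3 + 2*x*y*z - 2*y^3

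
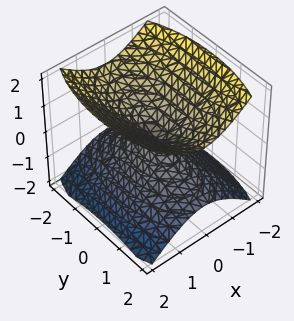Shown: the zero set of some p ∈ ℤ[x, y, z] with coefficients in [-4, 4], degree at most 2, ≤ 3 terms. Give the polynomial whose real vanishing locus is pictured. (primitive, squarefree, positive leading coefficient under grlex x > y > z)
3*x^2 + y^2 - 3*z^2

There are 2 components.
deg p = 2.
Symmetries: mirror symmetry z ↦ −z ⇒ only even powers of z; the x ↦ −x reflection is a symmetry, so x appears only in even powers; the y ↦ −y reflection is a symmetry, so y appears only in even powers.
From the visible intercepts: it meets the y-axis at y = 0 (among the integer gridlines); it crosses the z-axis at the gridline z = 0.
Assembling these constraints gives the stated polynomial.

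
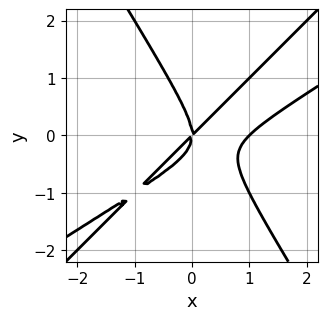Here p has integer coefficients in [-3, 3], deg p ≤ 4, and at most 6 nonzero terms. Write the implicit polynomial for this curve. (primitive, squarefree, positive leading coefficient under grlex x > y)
First, deg p = 3. No degree-2 curve has this shape.
Then, checking where it meets the axes: the x-axis gridline crossings are at x ∈ {0, 1}; one y-axis crossing is at y = 0.
Finally, these observations pin down the coefficients.

x^3 - 2*x^2*y + y^3 - x^2 + x*y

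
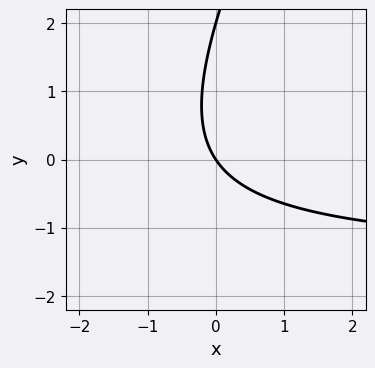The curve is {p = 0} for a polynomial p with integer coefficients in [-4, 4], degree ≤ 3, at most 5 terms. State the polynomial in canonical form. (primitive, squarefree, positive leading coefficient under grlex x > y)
Degree: no degree-1 curve has this shape, so deg p = 2.
Observable constraints: it meets the x-axis at x = 0 (among the integer gridlines); the y-axis gridline crossings are at y ∈ {0, 2}.
Assembling these constraints gives the stated polynomial.

2*x*y - y^2 + 3*x + 2*y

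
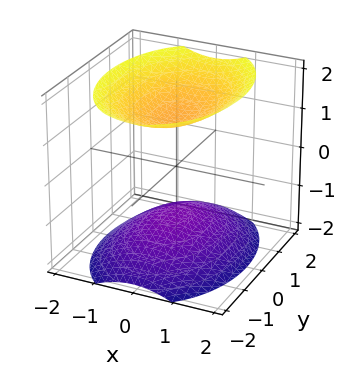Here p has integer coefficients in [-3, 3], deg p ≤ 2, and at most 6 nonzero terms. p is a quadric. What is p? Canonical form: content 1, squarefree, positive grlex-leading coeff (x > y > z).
I count 2 distinct pieces. Treating them together as one polynomial.
Degree: two sheets facing apart; a quadric, so deg p = 2.
Symmetries: the x ↦ −x reflection is a symmetry, so x appears only in even powers; mirror symmetry z ↦ −z ⇒ only even powers of z; mirror symmetry y ↦ −y ⇒ only even powers of y.
From the visible intercepts: no y-intercept at any integer in the box; the surface avoids every integer x-axis point in the box.
Fitting integer coefficients to these (and the overall shape) gives p.

2*x^2 + y^2 - 2*z^2 + 3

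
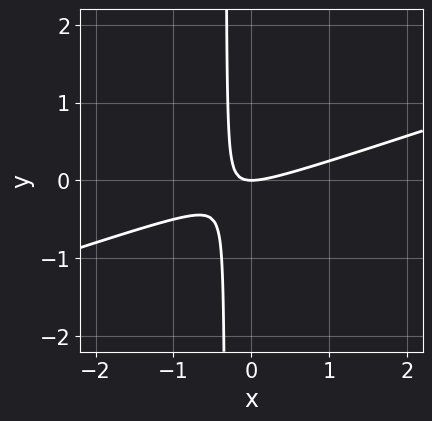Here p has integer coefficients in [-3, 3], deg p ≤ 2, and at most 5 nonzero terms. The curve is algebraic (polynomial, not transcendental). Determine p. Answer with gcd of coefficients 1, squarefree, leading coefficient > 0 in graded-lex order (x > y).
x^2 - 3*x*y - y

1. deg p = 2. A generic line meets the curve in up to 2 points.
2. Against the integer gridlines: one x-axis crossing is at x = 0; it crosses the y-axis at the gridline y = 0.
3. Assembling these constraints gives the stated polynomial.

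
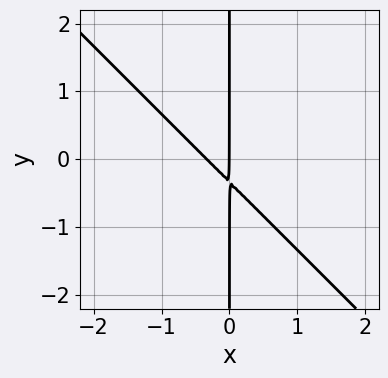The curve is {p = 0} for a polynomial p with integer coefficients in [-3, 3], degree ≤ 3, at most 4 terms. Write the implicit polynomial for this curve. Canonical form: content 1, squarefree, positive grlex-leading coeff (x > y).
First, degree: the shape is more complex than any degree-1 curve, so deg p = 2.
Next, against the integer gridlines: it crosses the x-axis at the gridline x = 0; every point of the y-axis in the box is on the curve.
Finally, together with the visible shape, these determine p as stated.

3*x^2 + 3*x*y + x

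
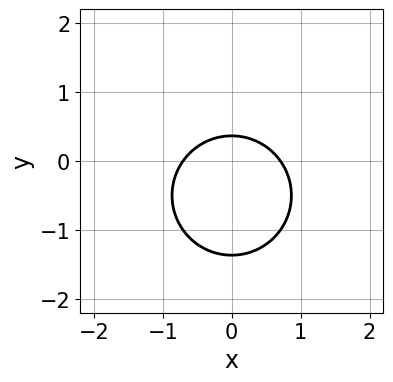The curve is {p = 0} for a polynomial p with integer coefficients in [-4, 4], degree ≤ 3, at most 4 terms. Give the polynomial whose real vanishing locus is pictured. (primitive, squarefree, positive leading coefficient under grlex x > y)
2*x^2 + 2*y^2 + 2*y - 1

First, the degree is 2 — no degree-1 curve has this shape.
Then, symmetries: mirror symmetry x ↦ −x ⇒ only even powers of x.
Finally, together with the visible shape, these determine p as stated.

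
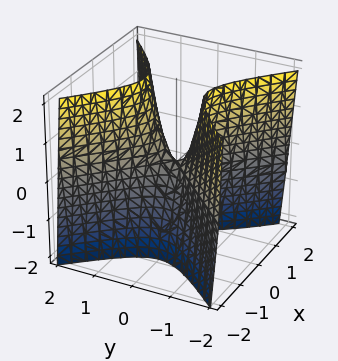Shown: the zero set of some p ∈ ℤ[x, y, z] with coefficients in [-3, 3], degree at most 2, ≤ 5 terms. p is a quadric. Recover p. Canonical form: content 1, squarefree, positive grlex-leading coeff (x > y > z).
3*x^2 - 3*y^2 + z

The degree is 2 — a hyperbolic paraboloid; a quadric.
Symmetries: mirror symmetry y ↦ −y ⇒ only even powers of y; it's symmetric under x → −x, forcing even powers of x.
From the axis intercepts and sections: it crosses the y-axis at the gridline y = 0; it meets the z-axis at z = 0 (among the integer gridlines); one x-axis crossing is at x = 0.
Putting this together gives p.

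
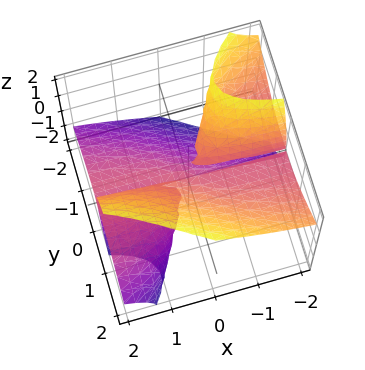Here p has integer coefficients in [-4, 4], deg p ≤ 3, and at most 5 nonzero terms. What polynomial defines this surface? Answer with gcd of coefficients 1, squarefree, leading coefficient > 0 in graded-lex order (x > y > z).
3*x*y*z + 2*y^3 - y*z^2 - z^3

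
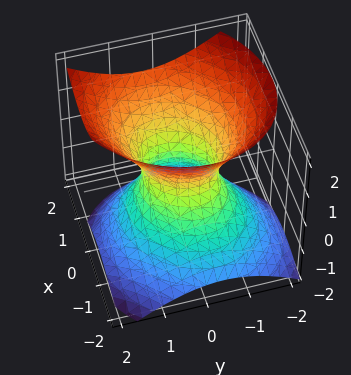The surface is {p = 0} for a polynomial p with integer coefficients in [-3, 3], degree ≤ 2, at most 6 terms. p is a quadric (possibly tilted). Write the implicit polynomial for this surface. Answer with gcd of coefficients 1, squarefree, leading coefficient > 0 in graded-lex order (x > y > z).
3*x^2 - x*y - 2*x*z + 3*y^2 - 3*z^2 - 2

deg p = 2. A generic line meets the surface in up to 2 points.
From the axis intercepts and sections: it misses every integer gridline on the z-axis.
Together with the visible shape, these determine p as stated.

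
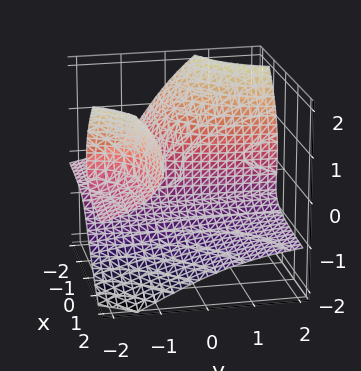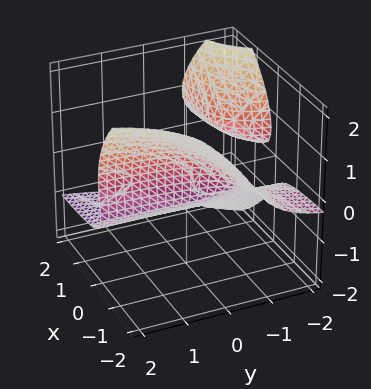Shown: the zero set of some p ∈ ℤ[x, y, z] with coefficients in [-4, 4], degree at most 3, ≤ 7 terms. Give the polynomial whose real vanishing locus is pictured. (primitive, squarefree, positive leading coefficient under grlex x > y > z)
3*x*y*z + 2*z^3 + 2*x*y + 3*x + 1

1. There are 2 components.
2. deg p = 3.
3. Reading off the gridlines: it misses every integer gridline on the y-axis.
4. Assembling these constraints gives the stated polynomial.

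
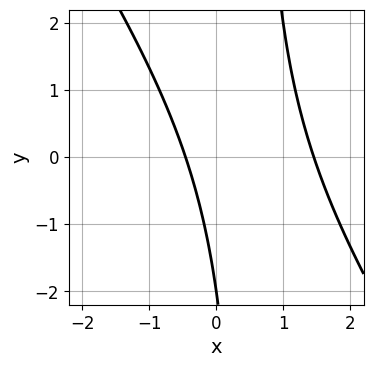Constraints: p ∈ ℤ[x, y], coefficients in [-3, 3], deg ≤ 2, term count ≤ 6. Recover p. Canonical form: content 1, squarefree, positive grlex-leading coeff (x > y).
3*x^2 + 2*x*y - 3*x - y - 2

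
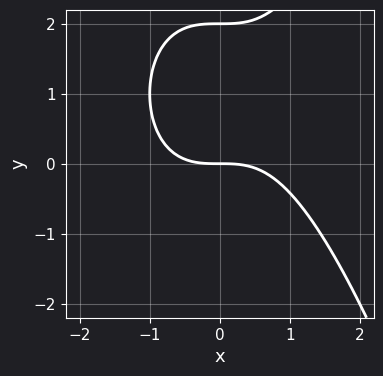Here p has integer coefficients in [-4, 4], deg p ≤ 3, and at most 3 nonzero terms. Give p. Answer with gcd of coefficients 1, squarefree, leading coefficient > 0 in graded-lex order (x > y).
1. Degree: no degree-2 curve has this shape, so deg p = 3.
2. Against the integer gridlines: it crosses the x-axis at the gridline x = 0; among the integer gridlines, it crosses the y-axis at y ∈ {0, 2}.
3. Fitting integer coefficients to these (and the overall shape) gives p.

x^3 - y^2 + 2*y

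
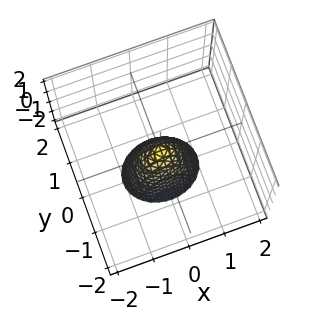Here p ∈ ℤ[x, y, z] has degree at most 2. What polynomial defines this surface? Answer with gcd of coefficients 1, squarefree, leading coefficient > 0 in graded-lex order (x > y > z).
2*x^2 + 3*y^2 + z

(a) Degree: a single bowl opening along one axis; a quadric, so deg p = 2.
(b) Symmetries: the x ↦ −x reflection is a symmetry, so x appears only in even powers; the y ↦ −y reflection is a symmetry, so y appears only in even powers.
(c) From the visible intercepts: it crosses the z-axis at the gridline z = 0; it crosses the x-axis at the gridline x = 0; it meets the y-axis at y = 0 (among the integer gridlines).
(d) Solving for integer coefficients yields p as stated.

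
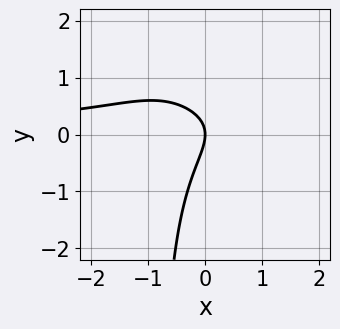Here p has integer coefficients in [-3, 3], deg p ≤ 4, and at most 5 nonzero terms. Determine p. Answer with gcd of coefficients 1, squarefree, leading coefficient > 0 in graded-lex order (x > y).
2*x^2*y + 3*x*y^2 - 3*x*y + 3*y^2 + 3*x

1. The degree is 3 — a generic line meets the curve in up to 3 points.
2. Reading off the gridlines: it meets the x-axis at x = 0 (among the integer gridlines); one y-axis crossing is at y = 0.
3. Fitting integer coefficients to these (and the overall shape) gives p.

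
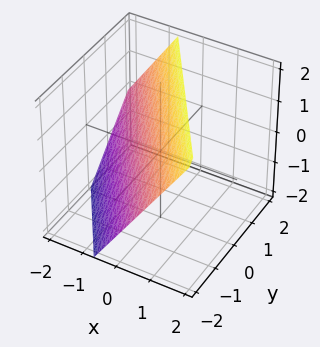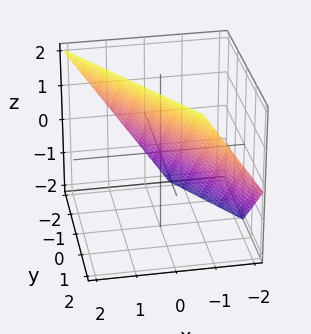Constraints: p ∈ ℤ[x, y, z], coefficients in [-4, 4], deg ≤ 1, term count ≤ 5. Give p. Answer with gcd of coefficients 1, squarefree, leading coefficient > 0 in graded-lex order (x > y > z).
deg p = 1. Every cross-section is a straight line — this is a plane.
From the visible intercepts: one z-axis crossing is at z = 1; it crosses the y-axis at the gridline y = -1.
These observations pin down the coefficients.

3*x + 2*y - 2*z + 2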